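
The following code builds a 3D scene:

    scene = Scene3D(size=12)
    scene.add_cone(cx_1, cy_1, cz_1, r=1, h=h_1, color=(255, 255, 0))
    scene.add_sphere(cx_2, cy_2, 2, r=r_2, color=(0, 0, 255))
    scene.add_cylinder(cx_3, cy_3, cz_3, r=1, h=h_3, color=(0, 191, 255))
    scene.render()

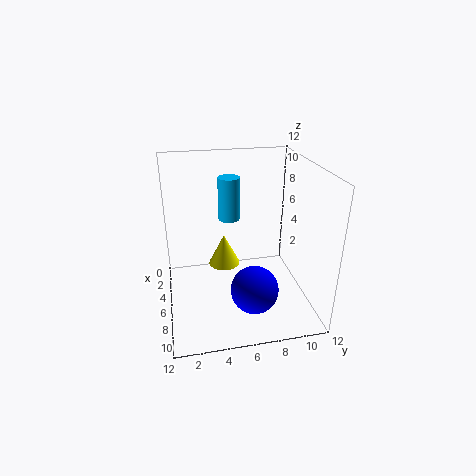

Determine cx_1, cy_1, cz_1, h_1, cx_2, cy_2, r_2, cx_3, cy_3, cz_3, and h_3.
cx_1 = 11; cy_1 = 4; cz_1 = 7; h_1 = 2; cx_2 = 8; cy_2 = 7; r_2 = 2; cx_3 = 2; cy_3 = 6; cz_3 = 6; h_3 = 4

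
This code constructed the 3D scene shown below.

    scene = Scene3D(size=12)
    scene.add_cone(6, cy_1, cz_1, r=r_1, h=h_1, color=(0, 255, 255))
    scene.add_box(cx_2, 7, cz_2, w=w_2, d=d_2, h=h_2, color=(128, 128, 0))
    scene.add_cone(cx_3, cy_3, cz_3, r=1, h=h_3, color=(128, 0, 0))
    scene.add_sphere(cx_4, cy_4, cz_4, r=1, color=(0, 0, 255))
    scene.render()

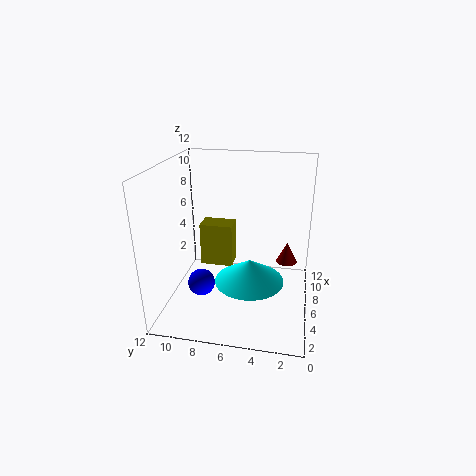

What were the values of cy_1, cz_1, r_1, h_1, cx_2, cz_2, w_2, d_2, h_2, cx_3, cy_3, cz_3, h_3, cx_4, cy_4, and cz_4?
cy_1 = 5
cz_1 = 2
r_1 = 3
h_1 = 2
cx_2 = 8
cz_2 = 2
w_2 = 2
d_2 = 3
h_2 = 4
cx_3 = 10
cy_3 = 2
cz_3 = 2
h_3 = 2
cx_4 = 2
cy_4 = 8
cz_4 = 4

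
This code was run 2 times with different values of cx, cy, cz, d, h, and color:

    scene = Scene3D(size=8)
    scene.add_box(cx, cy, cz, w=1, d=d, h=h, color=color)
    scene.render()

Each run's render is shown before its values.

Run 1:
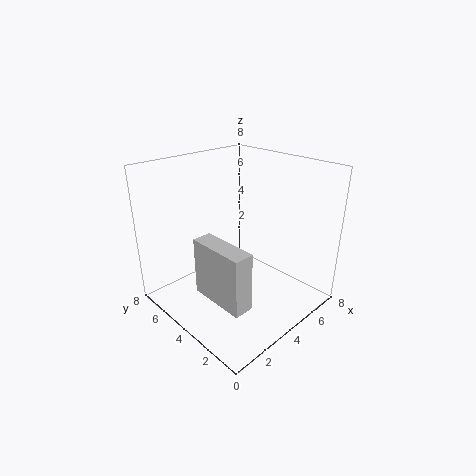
cx = 1, cy = 1, cz = 2, d = 3, h = 3, color = 'lightgray'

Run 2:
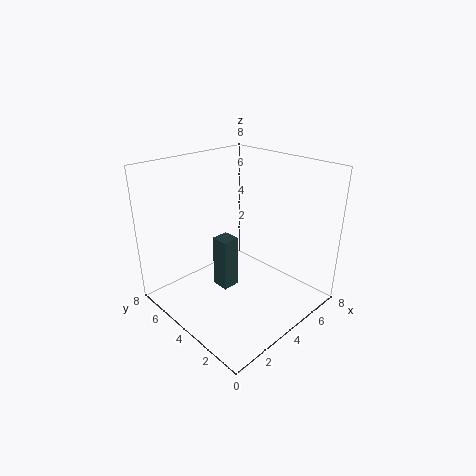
cx = 3, cy = 4, cz = 1, d = 1, h = 3, color = 'darkslategray'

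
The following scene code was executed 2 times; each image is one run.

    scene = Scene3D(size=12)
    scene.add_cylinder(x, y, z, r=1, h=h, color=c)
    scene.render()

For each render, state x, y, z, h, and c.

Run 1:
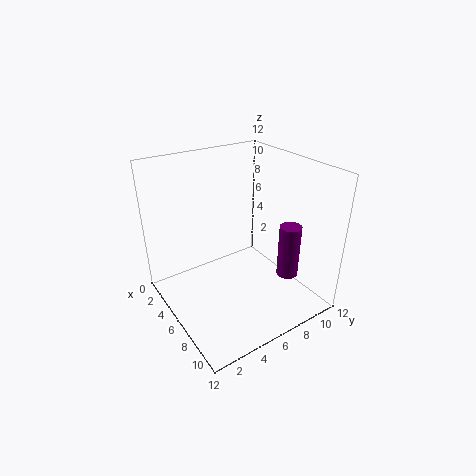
x = 7
y = 11
z = 1
h = 5
c = 'purple'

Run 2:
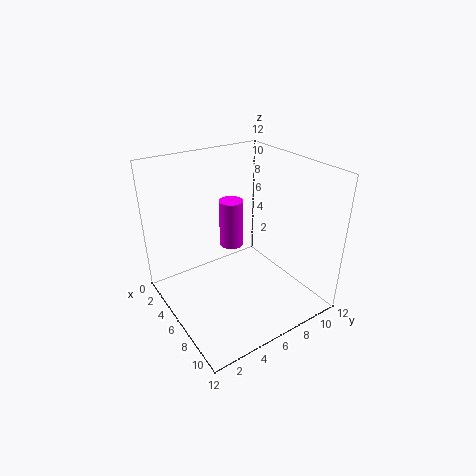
x = 5
y = 6
z = 5
h = 4
c = 'magenta'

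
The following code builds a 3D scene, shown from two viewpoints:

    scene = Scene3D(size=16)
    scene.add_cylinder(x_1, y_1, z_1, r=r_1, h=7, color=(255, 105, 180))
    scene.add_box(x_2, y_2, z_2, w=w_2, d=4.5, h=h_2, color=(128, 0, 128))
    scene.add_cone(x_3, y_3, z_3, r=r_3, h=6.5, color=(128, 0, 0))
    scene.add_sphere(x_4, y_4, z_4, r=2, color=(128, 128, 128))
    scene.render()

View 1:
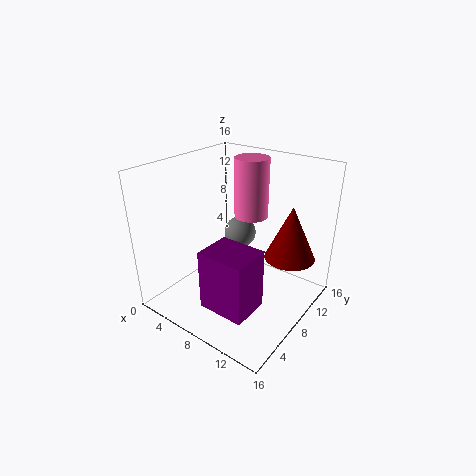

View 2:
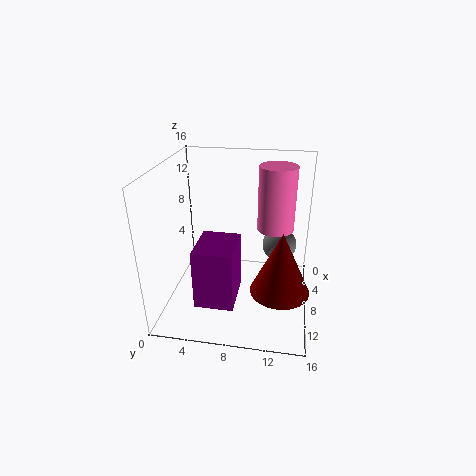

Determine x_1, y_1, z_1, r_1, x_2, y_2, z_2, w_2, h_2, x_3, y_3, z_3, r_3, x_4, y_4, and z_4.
x_1 = 7; y_1 = 12; z_1 = 9; r_1 = 2; x_2 = 6; y_2 = 3.5; z_2 = 0.5; w_2 = 5.5; h_2 = 7; x_3 = 12; y_3 = 13; z_3 = 4.5; r_3 = 3; x_4 = 5; y_4 = 12.5; z_4 = 6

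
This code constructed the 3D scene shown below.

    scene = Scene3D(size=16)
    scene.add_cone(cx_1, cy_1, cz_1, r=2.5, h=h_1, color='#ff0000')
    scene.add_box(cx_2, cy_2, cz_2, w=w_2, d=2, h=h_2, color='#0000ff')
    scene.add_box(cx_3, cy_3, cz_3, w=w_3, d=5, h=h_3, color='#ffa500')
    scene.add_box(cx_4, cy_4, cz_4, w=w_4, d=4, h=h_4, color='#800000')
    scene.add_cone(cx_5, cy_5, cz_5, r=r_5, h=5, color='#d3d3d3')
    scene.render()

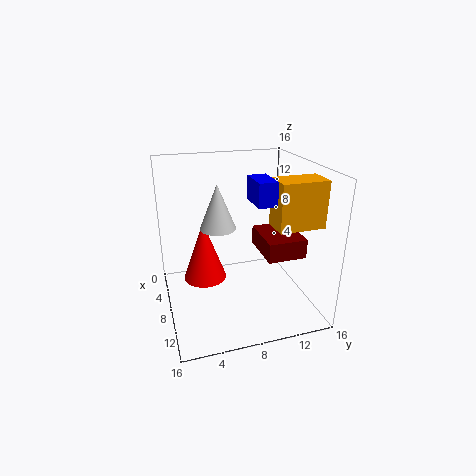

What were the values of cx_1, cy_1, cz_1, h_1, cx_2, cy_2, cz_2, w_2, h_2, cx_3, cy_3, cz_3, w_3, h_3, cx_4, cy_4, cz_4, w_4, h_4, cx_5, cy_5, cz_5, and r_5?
cx_1 = 6
cy_1 = 4.5
cz_1 = 2.5
h_1 = 7
cx_2 = 8
cy_2 = 9
cz_2 = 12.5
w_2 = 3.5
h_2 = 2.5
cx_3 = 9.5
cy_3 = 11
cz_3 = 10
w_3 = 3
h_3 = 5
cx_4 = 8.5
cy_4 = 9.5
cz_4 = 7.5
w_4 = 5
h_4 = 2
cx_5 = 7
cy_5 = 6
cz_5 = 9
r_5 = 2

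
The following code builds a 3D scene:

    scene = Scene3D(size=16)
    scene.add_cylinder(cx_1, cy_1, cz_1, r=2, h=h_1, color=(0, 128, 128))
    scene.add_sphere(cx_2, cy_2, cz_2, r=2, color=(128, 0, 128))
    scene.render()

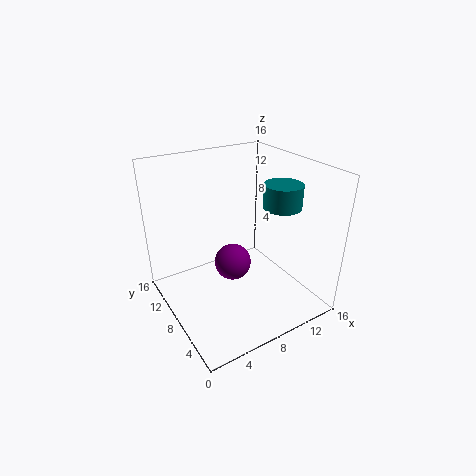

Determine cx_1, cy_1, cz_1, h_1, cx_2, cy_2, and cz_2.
cx_1 = 11.5, cy_1 = 5, cz_1 = 12, h_1 = 2.5, cx_2 = 7, cy_2 = 7.5, cz_2 = 5.5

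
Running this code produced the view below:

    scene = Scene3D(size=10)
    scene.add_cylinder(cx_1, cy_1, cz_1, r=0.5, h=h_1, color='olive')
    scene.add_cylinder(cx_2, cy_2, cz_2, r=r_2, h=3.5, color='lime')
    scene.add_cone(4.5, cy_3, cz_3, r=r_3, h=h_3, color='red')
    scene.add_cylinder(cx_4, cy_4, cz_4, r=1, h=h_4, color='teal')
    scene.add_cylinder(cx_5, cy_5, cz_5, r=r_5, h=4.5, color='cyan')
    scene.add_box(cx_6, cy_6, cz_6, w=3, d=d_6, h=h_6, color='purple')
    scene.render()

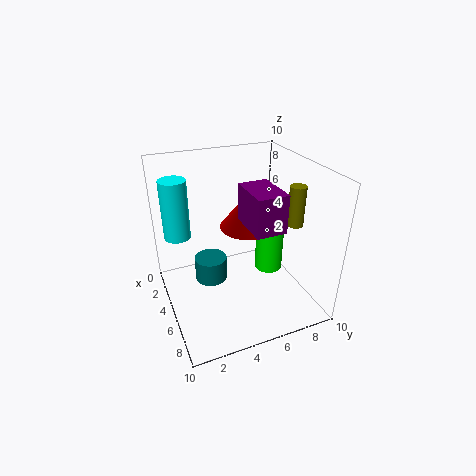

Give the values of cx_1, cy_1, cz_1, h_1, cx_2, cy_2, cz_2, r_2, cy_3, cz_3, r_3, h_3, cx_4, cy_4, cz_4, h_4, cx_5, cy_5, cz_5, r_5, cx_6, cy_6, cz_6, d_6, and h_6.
cx_1 = 8; cy_1 = 7.5; cz_1 = 7; h_1 = 2.5; cx_2 = 5; cy_2 = 7.5; cz_2 = 2; r_2 = 1; cy_3 = 6; cz_3 = 5.5; r_3 = 2; h_3 = 2.5; cx_4 = 6.5; cy_4 = 2.5; cz_4 = 3.5; h_4 = 1.5; cx_5 = 1.5; cy_5 = 1.5; cz_5 = 4; r_5 = 1; cx_6 = 5; cy_6 = 5; cz_6 = 6.5; d_6 = 2; h_6 = 2.5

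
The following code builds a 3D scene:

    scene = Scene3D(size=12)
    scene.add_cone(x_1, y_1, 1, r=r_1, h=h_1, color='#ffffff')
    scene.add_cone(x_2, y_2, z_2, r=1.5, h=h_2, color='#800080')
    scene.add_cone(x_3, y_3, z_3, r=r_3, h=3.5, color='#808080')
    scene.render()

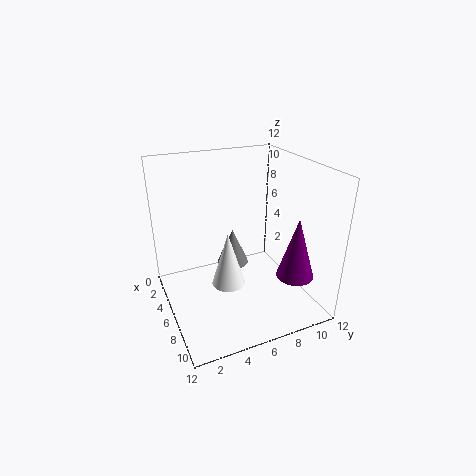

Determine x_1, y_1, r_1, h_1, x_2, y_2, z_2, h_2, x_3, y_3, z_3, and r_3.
x_1 = 5; y_1 = 5.5; r_1 = 1.5; h_1 = 5; x_2 = 9.5; y_2 = 9.5; z_2 = 3.5; h_2 = 5; x_3 = 2.5; y_3 = 7; z_3 = 1.5; r_3 = 1.5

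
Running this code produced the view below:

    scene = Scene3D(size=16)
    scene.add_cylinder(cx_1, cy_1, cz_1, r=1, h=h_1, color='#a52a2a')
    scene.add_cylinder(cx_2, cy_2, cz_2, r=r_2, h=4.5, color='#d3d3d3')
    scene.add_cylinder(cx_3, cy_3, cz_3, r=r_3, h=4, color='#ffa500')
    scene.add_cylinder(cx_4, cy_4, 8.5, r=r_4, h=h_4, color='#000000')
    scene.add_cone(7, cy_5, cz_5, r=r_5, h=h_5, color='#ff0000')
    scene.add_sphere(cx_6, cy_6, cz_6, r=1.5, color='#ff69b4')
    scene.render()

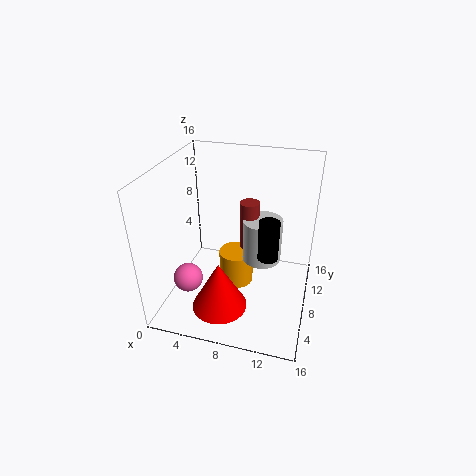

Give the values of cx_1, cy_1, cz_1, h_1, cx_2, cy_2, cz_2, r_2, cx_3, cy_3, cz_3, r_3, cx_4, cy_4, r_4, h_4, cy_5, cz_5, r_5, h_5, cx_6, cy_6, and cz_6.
cx_1 = 9.5, cy_1 = 7, cz_1 = 8, h_1 = 5, cx_2 = 11, cy_2 = 6.5, cz_2 = 7, r_2 = 2, cx_3 = 7.5, cy_3 = 9, cz_3 = 1.5, r_3 = 2, cx_4 = 12, cy_4 = 4.5, r_4 = 1, h_4 = 4, cy_5 = 4, cz_5 = 1.5, r_5 = 3, h_5 = 5.5, cx_6 = 4, cy_6 = 3, cz_6 = 5.5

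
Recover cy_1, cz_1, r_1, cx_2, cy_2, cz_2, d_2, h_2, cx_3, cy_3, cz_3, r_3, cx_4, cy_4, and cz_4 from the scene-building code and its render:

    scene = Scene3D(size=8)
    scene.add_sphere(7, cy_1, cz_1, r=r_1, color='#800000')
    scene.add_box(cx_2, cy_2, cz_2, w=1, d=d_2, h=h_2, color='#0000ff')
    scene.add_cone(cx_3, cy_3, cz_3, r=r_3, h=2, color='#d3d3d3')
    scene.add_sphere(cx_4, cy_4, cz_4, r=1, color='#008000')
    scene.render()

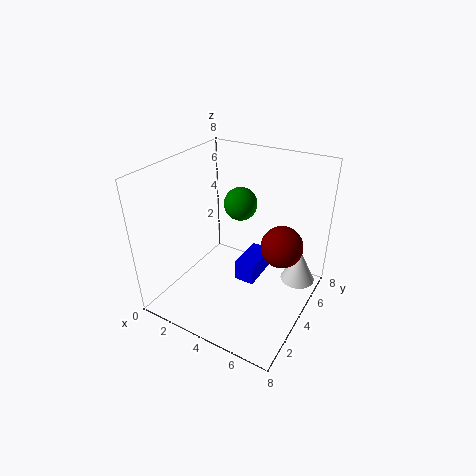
cy_1 = 3; cz_1 = 5; r_1 = 1; cx_2 = 5; cy_2 = 2; cz_2 = 3; d_2 = 2; h_2 = 1; cx_3 = 7; cy_3 = 6; cz_3 = 1; r_3 = 1; cx_4 = 3; cy_4 = 6; cz_4 = 5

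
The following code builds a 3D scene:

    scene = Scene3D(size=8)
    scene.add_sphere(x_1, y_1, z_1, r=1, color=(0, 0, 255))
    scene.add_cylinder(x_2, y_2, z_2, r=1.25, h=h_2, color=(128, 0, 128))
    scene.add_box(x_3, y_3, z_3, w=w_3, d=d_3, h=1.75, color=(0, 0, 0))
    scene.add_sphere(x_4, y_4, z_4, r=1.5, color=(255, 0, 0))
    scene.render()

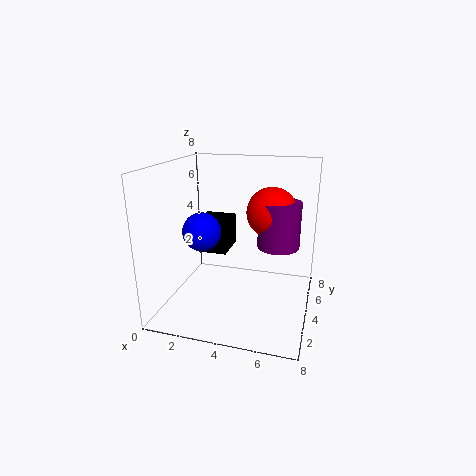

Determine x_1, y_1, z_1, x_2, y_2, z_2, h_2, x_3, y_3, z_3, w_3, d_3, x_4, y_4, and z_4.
x_1 = 2.5
y_1 = 2.5
z_1 = 4.75
x_2 = 6
y_2 = 5.75
z_2 = 3
h_2 = 2.75
x_3 = 1.75
y_3 = 3.25
z_3 = 3.25
w_3 = 1.75
d_3 = 2
x_4 = 5.5
y_4 = 6
z_4 = 5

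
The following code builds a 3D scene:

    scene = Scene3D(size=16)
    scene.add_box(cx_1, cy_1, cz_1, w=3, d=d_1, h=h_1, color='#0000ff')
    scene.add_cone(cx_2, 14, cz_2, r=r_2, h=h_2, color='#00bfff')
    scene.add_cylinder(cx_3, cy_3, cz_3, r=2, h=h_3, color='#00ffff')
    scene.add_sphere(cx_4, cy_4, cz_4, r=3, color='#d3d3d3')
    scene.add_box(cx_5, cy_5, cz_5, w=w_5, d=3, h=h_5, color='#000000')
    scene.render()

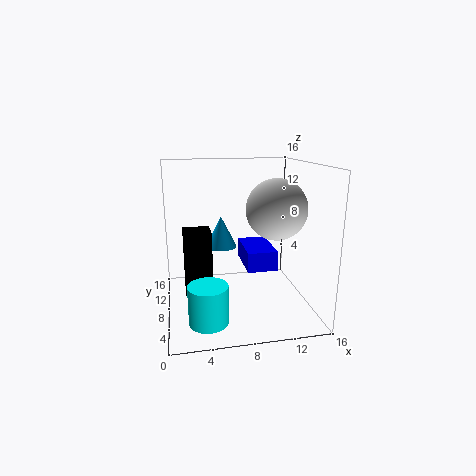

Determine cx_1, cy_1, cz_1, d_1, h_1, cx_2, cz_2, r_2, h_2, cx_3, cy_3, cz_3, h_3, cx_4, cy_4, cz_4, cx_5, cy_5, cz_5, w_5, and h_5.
cx_1 = 8
cy_1 = 3
cz_1 = 6
d_1 = 5
h_1 = 2
cx_2 = 7
cz_2 = 5
r_2 = 2
h_2 = 4
cx_3 = 4
cy_3 = 3
cz_3 = 1
h_3 = 4
cx_4 = 11
cy_4 = 4
cz_4 = 12
cx_5 = 2
cy_5 = 7
cz_5 = 2
w_5 = 3
h_5 = 7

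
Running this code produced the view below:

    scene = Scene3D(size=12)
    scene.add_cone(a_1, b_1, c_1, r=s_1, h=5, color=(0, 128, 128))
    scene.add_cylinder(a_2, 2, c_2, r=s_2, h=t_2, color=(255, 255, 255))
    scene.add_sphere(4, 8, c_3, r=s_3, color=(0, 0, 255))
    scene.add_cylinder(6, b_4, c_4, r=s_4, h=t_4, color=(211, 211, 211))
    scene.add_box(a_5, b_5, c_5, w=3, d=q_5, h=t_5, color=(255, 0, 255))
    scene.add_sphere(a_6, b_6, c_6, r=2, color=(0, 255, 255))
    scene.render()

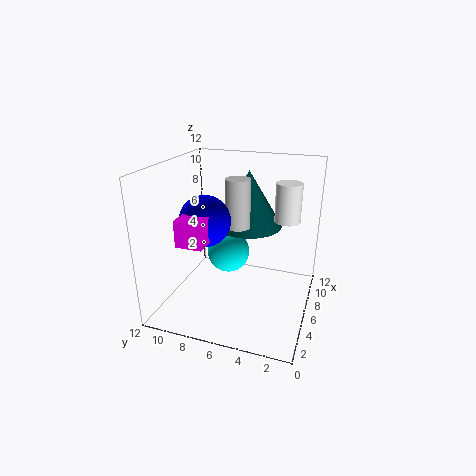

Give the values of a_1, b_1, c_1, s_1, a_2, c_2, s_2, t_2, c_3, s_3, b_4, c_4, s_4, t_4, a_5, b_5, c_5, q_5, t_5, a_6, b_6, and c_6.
a_1 = 9; b_1 = 6; c_1 = 6; s_1 = 3; a_2 = 6; c_2 = 8; s_2 = 1; t_2 = 3; c_3 = 8; s_3 = 2; b_4 = 6; c_4 = 7; s_4 = 1; t_4 = 4; a_5 = 1; b_5 = 7; c_5 = 7; q_5 = 2; t_5 = 2; a_6 = 9; b_6 = 8; c_6 = 3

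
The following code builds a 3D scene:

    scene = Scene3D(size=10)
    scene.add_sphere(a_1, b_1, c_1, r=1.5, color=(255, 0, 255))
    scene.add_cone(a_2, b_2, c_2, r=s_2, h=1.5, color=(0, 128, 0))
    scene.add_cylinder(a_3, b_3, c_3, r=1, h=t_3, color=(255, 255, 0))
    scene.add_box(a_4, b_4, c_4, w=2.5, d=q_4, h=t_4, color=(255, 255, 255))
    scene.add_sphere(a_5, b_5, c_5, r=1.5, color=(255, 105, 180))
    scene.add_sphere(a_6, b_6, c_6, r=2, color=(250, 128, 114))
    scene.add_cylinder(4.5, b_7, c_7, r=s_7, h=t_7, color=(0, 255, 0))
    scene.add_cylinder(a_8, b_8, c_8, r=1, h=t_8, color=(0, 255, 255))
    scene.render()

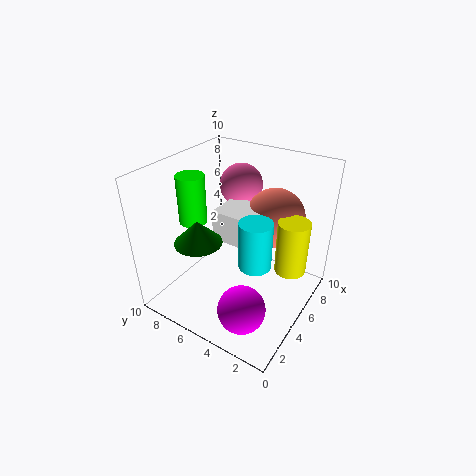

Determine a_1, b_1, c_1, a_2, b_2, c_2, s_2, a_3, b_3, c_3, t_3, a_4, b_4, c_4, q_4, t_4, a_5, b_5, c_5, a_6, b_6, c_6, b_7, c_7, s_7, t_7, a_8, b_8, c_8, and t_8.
a_1 = 1.5, b_1 = 2.5, c_1 = 2.5, a_2 = 2, b_2 = 6, c_2 = 6, s_2 = 1.5, a_3 = 5, b_3 = 1, c_3 = 4, t_3 = 3.5, a_4 = 3.5, b_4 = 3, c_4 = 5.5, q_4 = 3, t_4 = 2, a_5 = 7, b_5 = 6, c_5 = 8, a_6 = 6.5, b_6 = 3, c_6 = 6.5, b_7 = 8.5, c_7 = 5.5, s_7 = 1, t_7 = 3.5, a_8 = 3, b_8 = 2.5, c_8 = 5, t_8 = 3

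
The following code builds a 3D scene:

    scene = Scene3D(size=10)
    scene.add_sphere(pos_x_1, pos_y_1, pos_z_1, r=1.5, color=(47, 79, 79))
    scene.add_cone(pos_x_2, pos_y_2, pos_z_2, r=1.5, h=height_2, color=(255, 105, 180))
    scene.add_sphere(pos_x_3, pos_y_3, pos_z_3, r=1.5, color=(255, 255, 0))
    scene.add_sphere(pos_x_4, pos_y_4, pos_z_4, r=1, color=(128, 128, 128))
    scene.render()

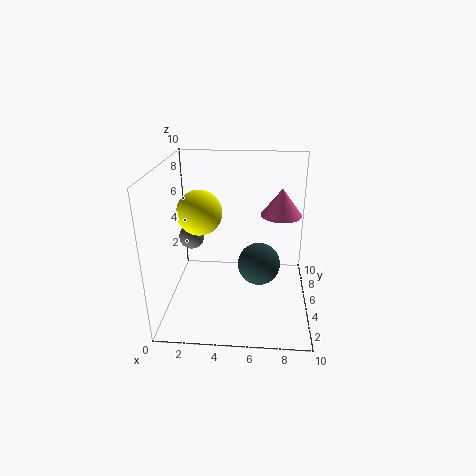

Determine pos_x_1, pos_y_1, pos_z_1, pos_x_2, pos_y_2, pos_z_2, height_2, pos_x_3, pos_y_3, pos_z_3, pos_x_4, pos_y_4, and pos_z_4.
pos_x_1 = 6.5; pos_y_1 = 5; pos_z_1 = 3; pos_x_2 = 8; pos_y_2 = 7; pos_z_2 = 6; height_2 = 2; pos_x_3 = 2.5; pos_y_3 = 4.5; pos_z_3 = 7; pos_x_4 = 1; pos_y_4 = 8; pos_z_4 = 3.5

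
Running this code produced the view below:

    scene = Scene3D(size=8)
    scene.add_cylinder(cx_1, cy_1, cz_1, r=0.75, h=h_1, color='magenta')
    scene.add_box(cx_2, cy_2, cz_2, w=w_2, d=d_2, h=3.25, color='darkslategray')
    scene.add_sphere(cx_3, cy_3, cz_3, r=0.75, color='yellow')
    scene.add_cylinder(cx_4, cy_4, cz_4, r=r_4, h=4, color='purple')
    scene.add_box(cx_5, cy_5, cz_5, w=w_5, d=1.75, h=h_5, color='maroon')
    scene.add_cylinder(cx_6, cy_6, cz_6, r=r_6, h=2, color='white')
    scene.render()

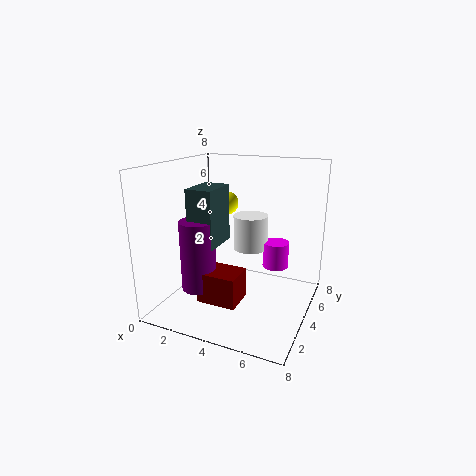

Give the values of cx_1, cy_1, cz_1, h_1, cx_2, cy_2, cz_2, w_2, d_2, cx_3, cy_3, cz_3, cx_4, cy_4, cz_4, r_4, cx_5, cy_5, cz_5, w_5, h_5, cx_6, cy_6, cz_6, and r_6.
cx_1 = 5.75, cy_1 = 5.5, cz_1 = 2, h_1 = 1.5, cx_2 = 1.5, cy_2 = 2.75, cz_2 = 3.5, w_2 = 1.5, d_2 = 2.25, cx_3 = 1.75, cy_3 = 7.25, cz_3 = 5, cx_4 = 2, cy_4 = 3, cz_4 = 1, r_4 = 1, cx_5 = 2.25, cy_5 = 2.25, cz_5 = 0.5, w_5 = 2.25, h_5 = 1.75, cx_6 = 4.25, cy_6 = 5.25, cz_6 = 3, r_6 = 1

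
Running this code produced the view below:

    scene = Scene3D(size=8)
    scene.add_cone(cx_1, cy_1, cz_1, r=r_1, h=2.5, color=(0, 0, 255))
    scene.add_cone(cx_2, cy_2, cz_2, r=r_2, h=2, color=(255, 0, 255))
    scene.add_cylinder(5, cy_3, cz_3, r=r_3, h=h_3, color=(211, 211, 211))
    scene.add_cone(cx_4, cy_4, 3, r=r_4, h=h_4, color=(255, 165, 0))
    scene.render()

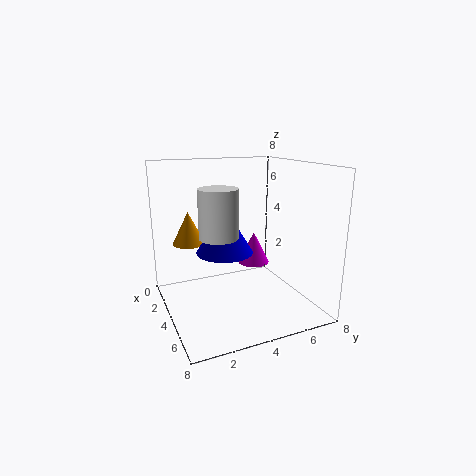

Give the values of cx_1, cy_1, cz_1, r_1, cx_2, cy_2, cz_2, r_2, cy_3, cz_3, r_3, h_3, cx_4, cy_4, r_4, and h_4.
cx_1 = 4.5
cy_1 = 3
cz_1 = 3.5
r_1 = 1.5
cx_2 = 2
cy_2 = 6
cz_2 = 1.5
r_2 = 1
cy_3 = 2.5
cz_3 = 4.5
r_3 = 1
h_3 = 2.5
cx_4 = 1
cy_4 = 2
r_4 = 1
h_4 = 2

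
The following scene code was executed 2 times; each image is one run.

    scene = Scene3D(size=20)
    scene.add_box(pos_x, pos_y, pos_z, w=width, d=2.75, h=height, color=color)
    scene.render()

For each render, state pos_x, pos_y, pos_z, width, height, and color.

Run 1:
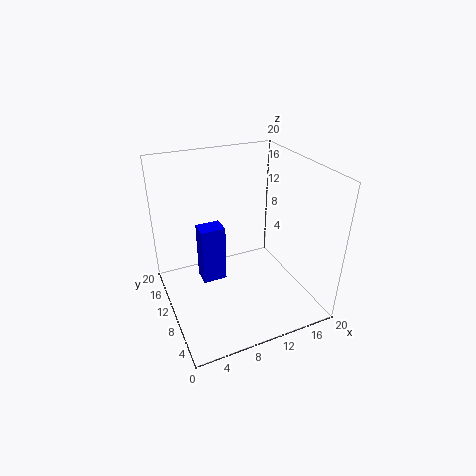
pos_x = 5.25; pos_y = 11.5; pos_z = 2.5; width = 3.5; height = 8.5; color = 'blue'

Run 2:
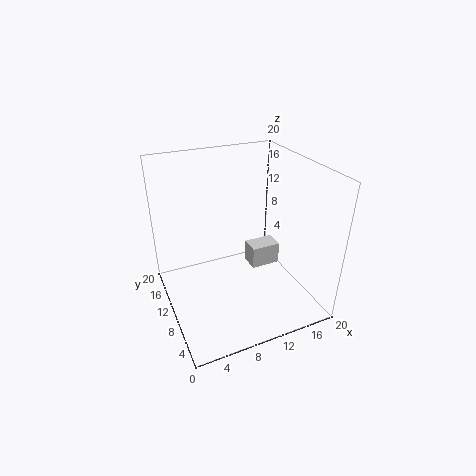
pos_x = 12.25; pos_y = 9.5; pos_z = 4.5; width = 4.25; height = 3.25; color = 'lightgray'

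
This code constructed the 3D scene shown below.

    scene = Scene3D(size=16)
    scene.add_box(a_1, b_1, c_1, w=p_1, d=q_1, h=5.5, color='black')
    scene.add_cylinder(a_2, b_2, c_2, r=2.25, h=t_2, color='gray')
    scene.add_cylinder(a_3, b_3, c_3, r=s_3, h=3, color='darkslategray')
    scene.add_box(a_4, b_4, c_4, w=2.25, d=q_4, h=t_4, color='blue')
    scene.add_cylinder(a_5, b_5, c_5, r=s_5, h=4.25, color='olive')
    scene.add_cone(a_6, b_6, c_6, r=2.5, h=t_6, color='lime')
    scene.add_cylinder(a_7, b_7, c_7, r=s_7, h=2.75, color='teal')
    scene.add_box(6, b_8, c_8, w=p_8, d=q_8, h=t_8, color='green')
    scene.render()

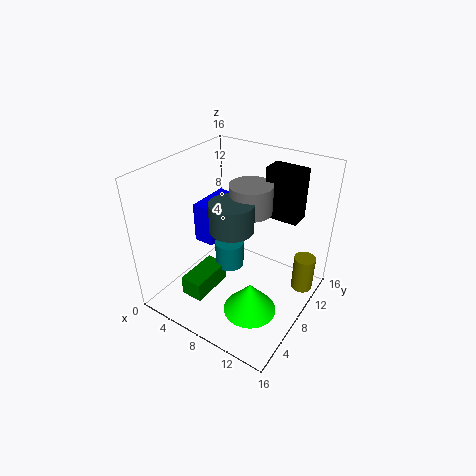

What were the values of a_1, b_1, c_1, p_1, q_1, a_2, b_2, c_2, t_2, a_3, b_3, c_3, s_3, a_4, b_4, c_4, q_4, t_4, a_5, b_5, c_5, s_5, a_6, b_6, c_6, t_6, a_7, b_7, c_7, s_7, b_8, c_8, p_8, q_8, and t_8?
a_1 = 10
b_1 = 10
c_1 = 10.5
p_1 = 3.75
q_1 = 2.25
a_2 = 9.25
b_2 = 8.5
c_2 = 11.5
t_2 = 3
a_3 = 8.75
b_3 = 5.75
c_3 = 10.5
s_3 = 2.25
a_4 = 4.25
b_4 = 5.25
c_4 = 8
q_4 = 4.75
t_4 = 4.25
a_5 = 14.5
b_5 = 12.25
c_5 = 1
s_5 = 1.25
a_6 = 13
b_6 = 2.5
c_6 = 4.75
t_6 = 3
a_7 = 8.25
b_7 = 6
c_7 = 6
s_7 = 1.5
b_8 = 0.75
c_8 = 4.5
p_8 = 2.25
q_8 = 4.5
t_8 = 2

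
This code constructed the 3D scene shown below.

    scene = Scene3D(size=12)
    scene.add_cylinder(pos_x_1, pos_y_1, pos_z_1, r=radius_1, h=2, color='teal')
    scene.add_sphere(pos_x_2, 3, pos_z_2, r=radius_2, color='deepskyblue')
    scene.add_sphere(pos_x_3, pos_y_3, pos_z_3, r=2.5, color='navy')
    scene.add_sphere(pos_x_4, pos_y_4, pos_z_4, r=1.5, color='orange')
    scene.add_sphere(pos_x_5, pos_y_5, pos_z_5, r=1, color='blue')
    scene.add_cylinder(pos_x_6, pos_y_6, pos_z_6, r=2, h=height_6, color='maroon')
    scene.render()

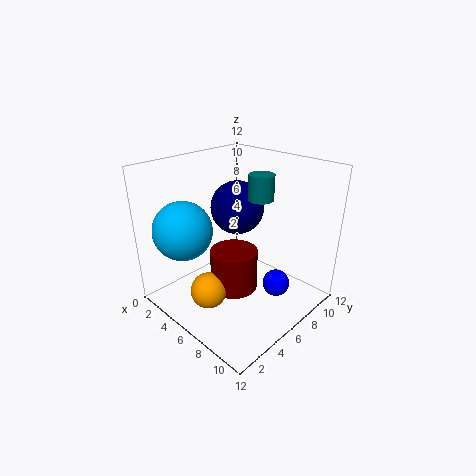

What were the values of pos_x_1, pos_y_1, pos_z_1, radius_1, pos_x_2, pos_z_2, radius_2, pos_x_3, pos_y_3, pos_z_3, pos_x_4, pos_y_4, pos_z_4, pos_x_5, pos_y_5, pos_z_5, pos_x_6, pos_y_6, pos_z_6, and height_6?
pos_x_1 = 7.5, pos_y_1 = 7, pos_z_1 = 9.5, radius_1 = 1, pos_x_2 = 2.5, pos_z_2 = 6.5, radius_2 = 2.5, pos_x_3 = 3, pos_y_3 = 9, pos_z_3 = 7, pos_x_4 = 5.5, pos_y_4 = 3, pos_z_4 = 2, pos_x_5 = 10.5, pos_y_5 = 5.5, pos_z_5 = 4, pos_x_6 = 6, pos_y_6 = 5.5, pos_z_6 = 1.5, height_6 = 3.5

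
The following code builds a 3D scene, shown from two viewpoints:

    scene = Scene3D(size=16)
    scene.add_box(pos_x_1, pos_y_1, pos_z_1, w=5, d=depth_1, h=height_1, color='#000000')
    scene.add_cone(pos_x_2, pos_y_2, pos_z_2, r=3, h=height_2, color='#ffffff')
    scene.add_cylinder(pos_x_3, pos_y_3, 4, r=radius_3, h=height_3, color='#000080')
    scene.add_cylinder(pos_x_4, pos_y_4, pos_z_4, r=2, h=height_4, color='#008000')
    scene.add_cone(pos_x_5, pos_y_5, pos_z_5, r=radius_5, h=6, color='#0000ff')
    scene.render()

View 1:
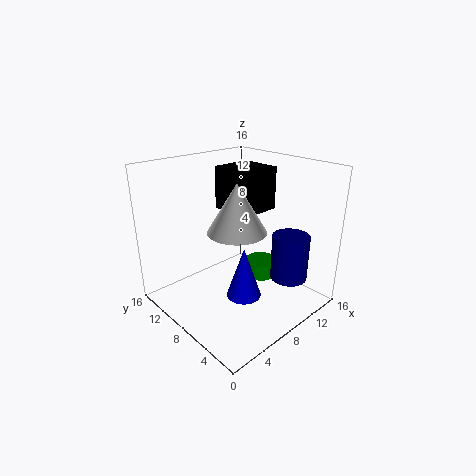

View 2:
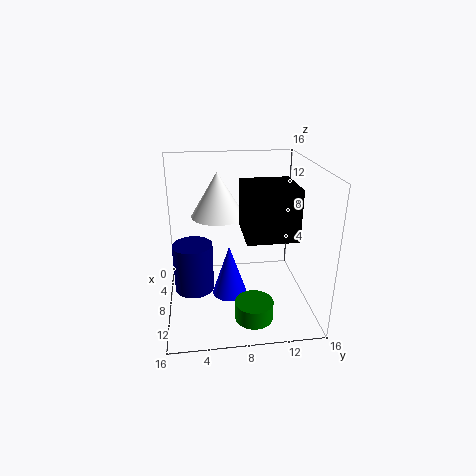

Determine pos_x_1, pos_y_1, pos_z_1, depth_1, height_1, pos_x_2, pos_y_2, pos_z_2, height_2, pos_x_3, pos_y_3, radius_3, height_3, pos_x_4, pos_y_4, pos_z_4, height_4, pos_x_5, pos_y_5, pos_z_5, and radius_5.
pos_x_1 = 9, pos_y_1 = 8, pos_z_1 = 10, depth_1 = 5, height_1 = 5, pos_x_2 = 6, pos_y_2 = 6, pos_z_2 = 10, height_2 = 5, pos_x_3 = 11, pos_y_3 = 3, radius_3 = 2, height_3 = 5, pos_x_4 = 13, pos_y_4 = 9, pos_z_4 = 1, height_4 = 2, pos_x_5 = 8, pos_y_5 = 7, pos_z_5 = 1, radius_5 = 2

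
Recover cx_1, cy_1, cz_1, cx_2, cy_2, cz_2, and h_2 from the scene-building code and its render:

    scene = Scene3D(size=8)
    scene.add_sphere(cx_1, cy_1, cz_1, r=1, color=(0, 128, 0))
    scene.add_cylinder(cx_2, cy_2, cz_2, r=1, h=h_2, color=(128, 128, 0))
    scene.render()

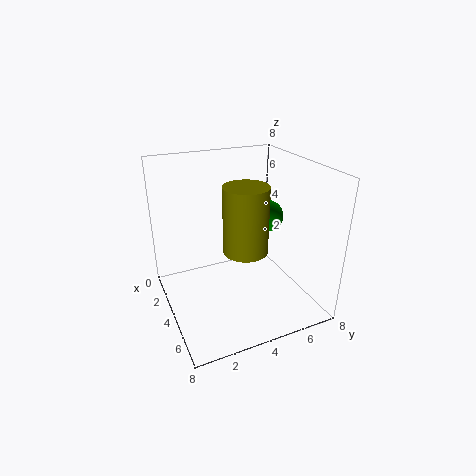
cx_1 = 2; cy_1 = 7; cz_1 = 4; cx_2 = 7; cy_2 = 3; cz_2 = 5; h_2 = 3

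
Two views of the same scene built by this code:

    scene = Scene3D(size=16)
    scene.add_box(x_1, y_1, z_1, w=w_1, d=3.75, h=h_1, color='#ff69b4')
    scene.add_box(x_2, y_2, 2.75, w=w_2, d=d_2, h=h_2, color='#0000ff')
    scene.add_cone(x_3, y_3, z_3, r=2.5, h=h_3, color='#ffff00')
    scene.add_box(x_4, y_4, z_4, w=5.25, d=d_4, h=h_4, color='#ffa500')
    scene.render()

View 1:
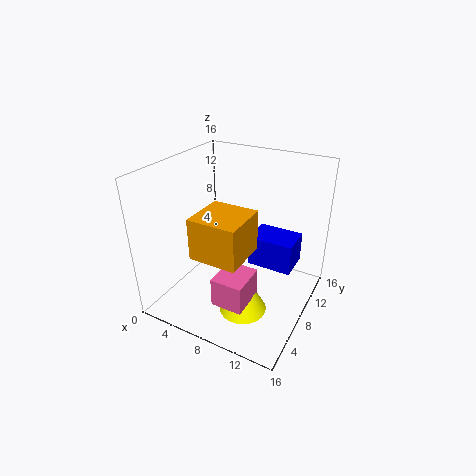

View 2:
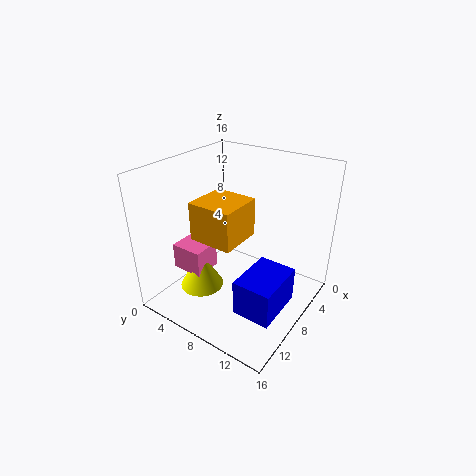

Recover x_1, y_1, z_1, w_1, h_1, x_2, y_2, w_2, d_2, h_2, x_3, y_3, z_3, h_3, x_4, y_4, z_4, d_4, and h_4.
x_1 = 8.5, y_1 = 1.5, z_1 = 3.75, w_1 = 3.25, h_1 = 3, x_2 = 7.75, y_2 = 11, w_2 = 5.5, d_2 = 4, h_2 = 3.75, x_3 = 10.5, y_3 = 4.5, z_3 = 1.75, h_3 = 4.5, x_4 = 5, y_4 = 3, z_4 = 7.25, d_4 = 5.25, h_4 = 4.5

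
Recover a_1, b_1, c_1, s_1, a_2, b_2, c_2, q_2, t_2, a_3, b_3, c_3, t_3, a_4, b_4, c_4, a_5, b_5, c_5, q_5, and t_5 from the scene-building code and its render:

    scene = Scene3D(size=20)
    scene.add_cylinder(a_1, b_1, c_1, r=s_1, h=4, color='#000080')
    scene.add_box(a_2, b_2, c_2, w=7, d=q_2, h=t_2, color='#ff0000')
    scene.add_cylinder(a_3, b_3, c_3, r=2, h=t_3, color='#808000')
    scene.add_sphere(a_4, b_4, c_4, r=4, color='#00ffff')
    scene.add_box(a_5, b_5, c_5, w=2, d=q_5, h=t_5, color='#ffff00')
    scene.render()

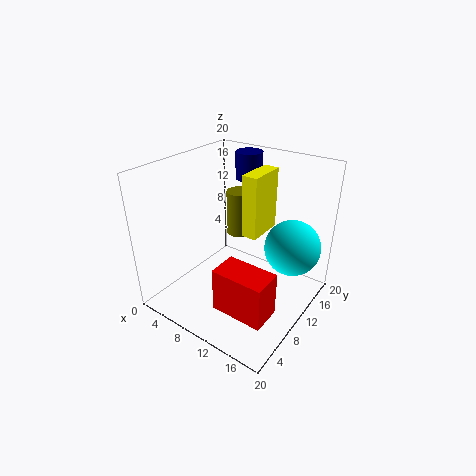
a_1 = 7, b_1 = 17, c_1 = 16, s_1 = 2, a_2 = 11, b_2 = 3, c_2 = 3, q_2 = 4, t_2 = 6, a_3 = 6, b_3 = 16, c_3 = 7, t_3 = 7, a_4 = 16, b_4 = 15, c_4 = 8, a_5 = 12, b_5 = 8, c_5 = 12, q_5 = 5, t_5 = 8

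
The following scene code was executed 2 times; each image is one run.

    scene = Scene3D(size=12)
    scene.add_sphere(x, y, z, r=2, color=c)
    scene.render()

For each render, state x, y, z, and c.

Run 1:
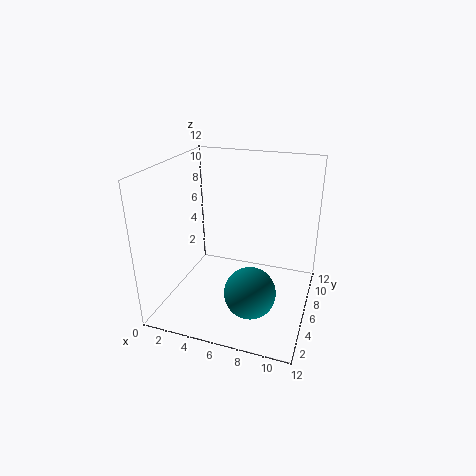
x = 8, y = 3, z = 3, c = 'teal'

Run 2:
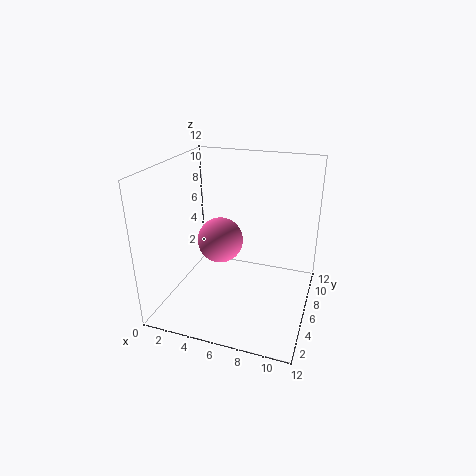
x = 4, y = 7, z = 5, c = 'hotpink'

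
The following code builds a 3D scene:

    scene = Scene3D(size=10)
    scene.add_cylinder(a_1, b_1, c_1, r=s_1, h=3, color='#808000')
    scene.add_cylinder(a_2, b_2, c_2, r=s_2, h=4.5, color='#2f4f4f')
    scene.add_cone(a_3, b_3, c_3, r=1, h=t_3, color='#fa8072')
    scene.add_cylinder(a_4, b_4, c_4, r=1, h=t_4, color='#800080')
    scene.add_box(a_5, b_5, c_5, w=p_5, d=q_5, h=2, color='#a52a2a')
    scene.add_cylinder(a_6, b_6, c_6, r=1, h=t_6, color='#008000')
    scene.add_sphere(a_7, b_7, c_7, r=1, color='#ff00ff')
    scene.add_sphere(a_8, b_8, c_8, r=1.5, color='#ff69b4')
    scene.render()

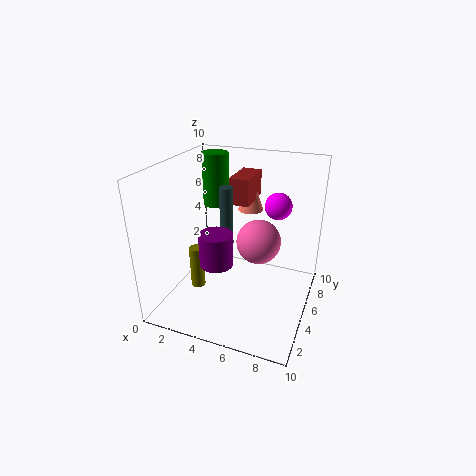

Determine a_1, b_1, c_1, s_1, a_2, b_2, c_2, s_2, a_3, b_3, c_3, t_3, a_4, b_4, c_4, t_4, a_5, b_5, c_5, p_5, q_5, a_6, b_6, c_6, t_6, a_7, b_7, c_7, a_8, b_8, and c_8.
a_1 = 2.5, b_1 = 3.5, c_1 = 1.5, s_1 = 0.5, a_2 = 3.5, b_2 = 6.5, c_2 = 3.5, s_2 = 0.5, a_3 = 4.5, b_3 = 9, c_3 = 5.5, t_3 = 3, a_4 = 5, b_4 = 1.5, c_4 = 5, t_4 = 2, a_5 = 3.5, b_5 = 7, c_5 = 6.5, p_5 = 1.5, q_5 = 3, a_6 = 2, b_6 = 8, c_6 = 6, t_6 = 4, a_7 = 7, b_7 = 8, c_7 = 6.5, a_8 = 6.5, b_8 = 5, c_8 = 5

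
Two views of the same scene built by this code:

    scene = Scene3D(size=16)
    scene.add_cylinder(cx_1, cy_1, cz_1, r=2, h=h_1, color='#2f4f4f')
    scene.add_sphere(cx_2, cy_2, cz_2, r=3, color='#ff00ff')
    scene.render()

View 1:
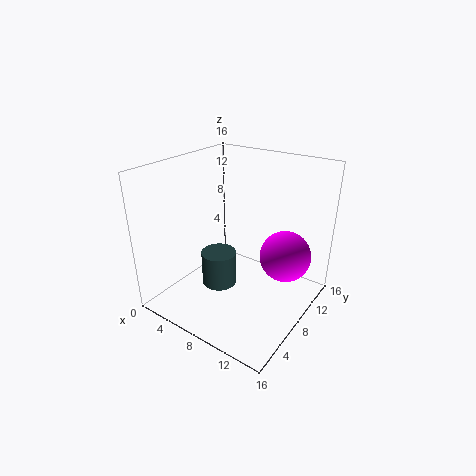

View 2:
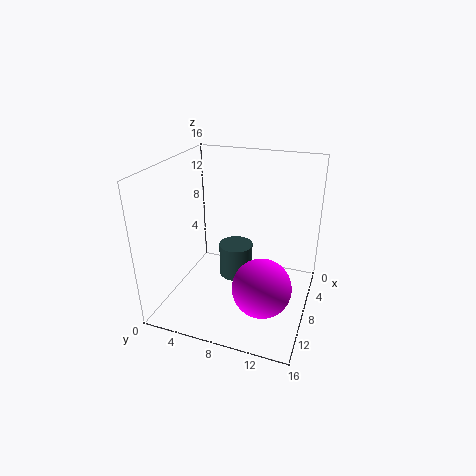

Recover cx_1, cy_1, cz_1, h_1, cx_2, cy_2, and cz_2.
cx_1 = 6, cy_1 = 7, cz_1 = 2, h_1 = 4, cx_2 = 12, cy_2 = 12, cz_2 = 5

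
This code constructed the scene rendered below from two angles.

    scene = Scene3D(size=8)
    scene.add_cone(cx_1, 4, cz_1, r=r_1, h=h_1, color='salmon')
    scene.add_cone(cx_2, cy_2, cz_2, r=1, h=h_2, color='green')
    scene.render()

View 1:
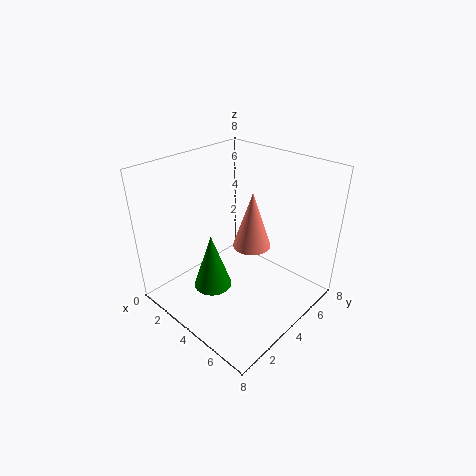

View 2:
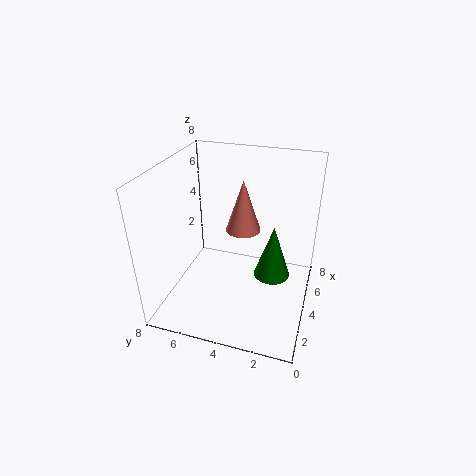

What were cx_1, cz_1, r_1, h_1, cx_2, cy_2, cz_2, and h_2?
cx_1 = 5, cz_1 = 4, r_1 = 1, h_1 = 3, cx_2 = 4, cy_2 = 2, cz_2 = 2, h_2 = 3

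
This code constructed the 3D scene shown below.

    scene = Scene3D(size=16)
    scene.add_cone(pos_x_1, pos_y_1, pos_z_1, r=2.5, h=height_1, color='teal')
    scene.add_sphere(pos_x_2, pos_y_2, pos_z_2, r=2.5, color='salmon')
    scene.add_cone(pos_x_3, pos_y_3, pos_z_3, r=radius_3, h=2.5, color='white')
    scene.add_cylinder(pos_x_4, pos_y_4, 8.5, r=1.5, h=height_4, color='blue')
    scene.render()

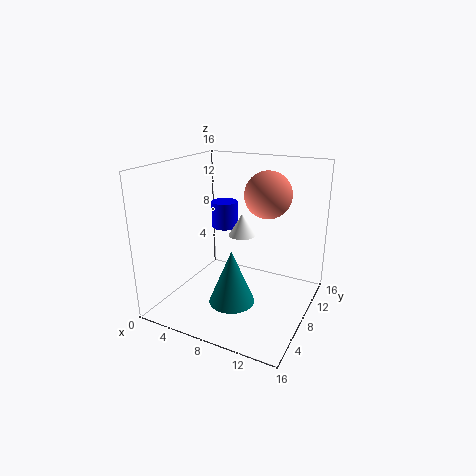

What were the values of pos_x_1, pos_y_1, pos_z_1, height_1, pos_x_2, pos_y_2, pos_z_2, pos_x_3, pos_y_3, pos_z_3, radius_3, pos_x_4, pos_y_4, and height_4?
pos_x_1 = 8.5, pos_y_1 = 5.5, pos_z_1 = 1.5, height_1 = 6, pos_x_2 = 11, pos_y_2 = 9, pos_z_2 = 13, pos_x_3 = 8, pos_y_3 = 9, pos_z_3 = 8, radius_3 = 1.5, pos_x_4 = 5.5, pos_y_4 = 9.5, height_4 = 3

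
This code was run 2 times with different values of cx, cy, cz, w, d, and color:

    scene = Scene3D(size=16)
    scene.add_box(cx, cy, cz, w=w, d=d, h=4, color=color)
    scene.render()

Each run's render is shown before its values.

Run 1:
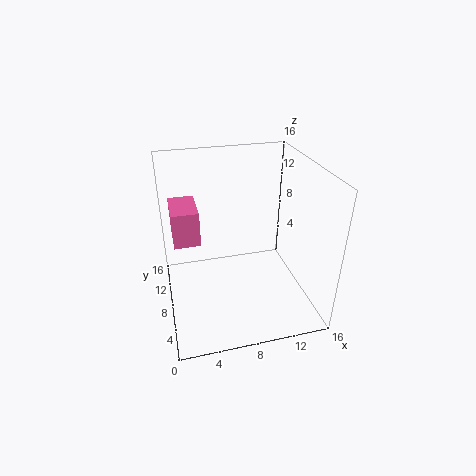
cx = 1; cy = 9; cz = 7; w = 3; d = 5; color = 'hotpink'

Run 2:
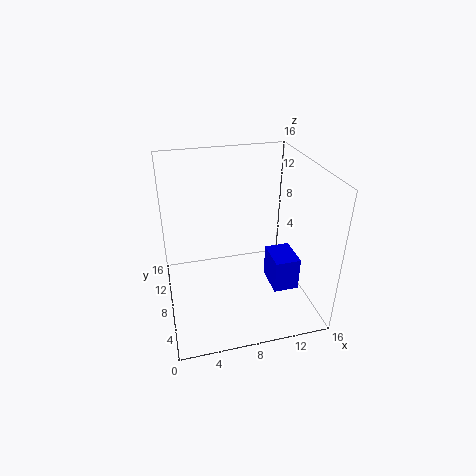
cx = 12; cy = 6; cz = 1; w = 3; d = 4; color = 'blue'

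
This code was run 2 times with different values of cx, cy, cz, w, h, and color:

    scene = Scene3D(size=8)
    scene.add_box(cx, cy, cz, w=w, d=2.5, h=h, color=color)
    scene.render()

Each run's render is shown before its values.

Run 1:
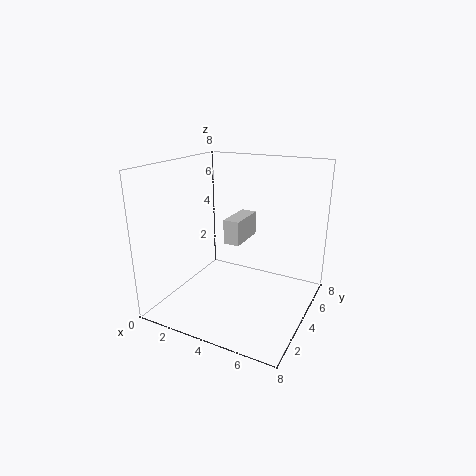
cx = 2.5; cy = 5; cz = 3; w = 1; h = 1.5; color = 'lightgray'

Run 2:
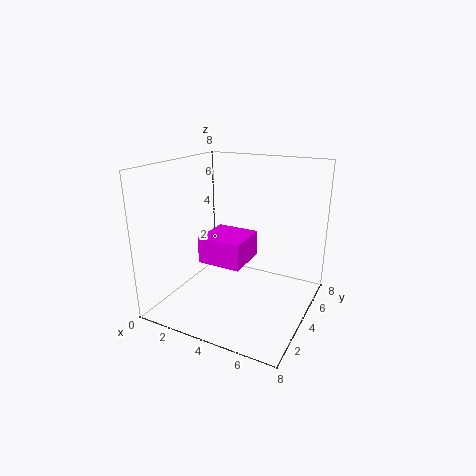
cx = 2; cy = 3; cz = 2.5; w = 2.5; h = 1.5; color = 'magenta'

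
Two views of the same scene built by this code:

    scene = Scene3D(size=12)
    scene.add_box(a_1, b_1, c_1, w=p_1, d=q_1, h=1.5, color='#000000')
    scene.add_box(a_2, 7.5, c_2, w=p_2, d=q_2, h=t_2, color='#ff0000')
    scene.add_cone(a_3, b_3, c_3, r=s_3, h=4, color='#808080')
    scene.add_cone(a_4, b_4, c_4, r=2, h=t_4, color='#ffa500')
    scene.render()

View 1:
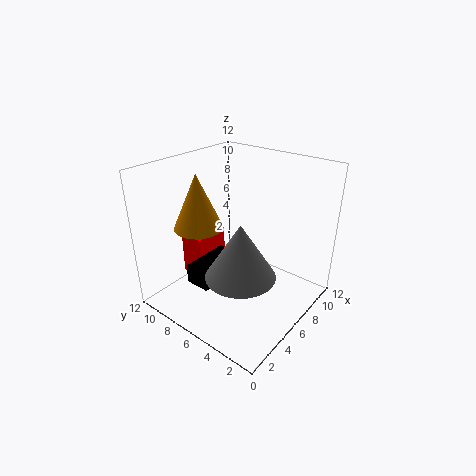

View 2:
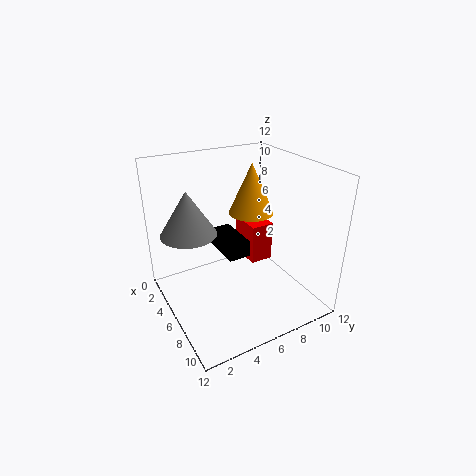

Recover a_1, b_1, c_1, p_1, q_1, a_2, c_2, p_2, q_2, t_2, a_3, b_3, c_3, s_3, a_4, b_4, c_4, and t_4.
a_1 = 1.5
b_1 = 5.5
c_1 = 3.5
p_1 = 4
q_1 = 2
a_2 = 3
c_2 = 3
p_2 = 3
q_2 = 2
t_2 = 3.5
a_3 = 2.5
b_3 = 3
c_3 = 5.5
s_3 = 2.5
a_4 = 4
b_4 = 8.5
c_4 = 7
t_4 = 4.5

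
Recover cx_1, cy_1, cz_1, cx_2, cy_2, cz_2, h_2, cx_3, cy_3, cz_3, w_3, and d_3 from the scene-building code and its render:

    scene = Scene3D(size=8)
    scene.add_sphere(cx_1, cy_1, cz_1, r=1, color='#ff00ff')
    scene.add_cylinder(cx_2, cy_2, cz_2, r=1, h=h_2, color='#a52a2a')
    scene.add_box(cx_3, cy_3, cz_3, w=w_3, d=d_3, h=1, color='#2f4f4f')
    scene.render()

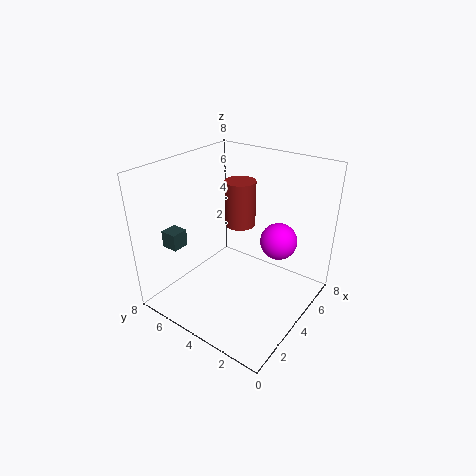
cx_1 = 5, cy_1 = 2, cz_1 = 4, cx_2 = 7, cy_2 = 6, cz_2 = 3, h_2 = 3, cx_3 = 2, cy_3 = 7, cz_3 = 3, w_3 = 1, d_3 = 1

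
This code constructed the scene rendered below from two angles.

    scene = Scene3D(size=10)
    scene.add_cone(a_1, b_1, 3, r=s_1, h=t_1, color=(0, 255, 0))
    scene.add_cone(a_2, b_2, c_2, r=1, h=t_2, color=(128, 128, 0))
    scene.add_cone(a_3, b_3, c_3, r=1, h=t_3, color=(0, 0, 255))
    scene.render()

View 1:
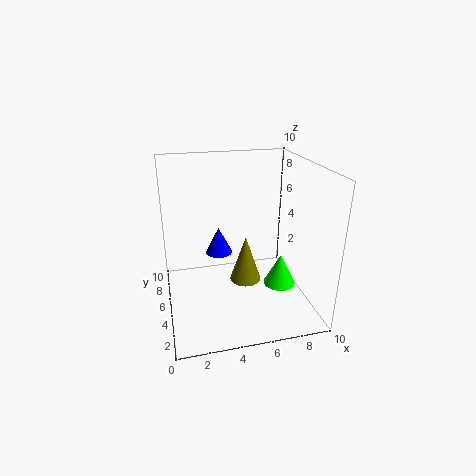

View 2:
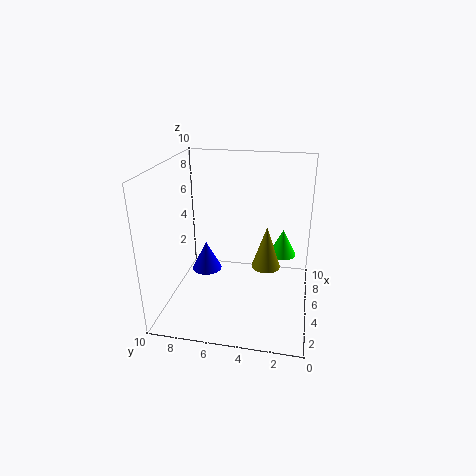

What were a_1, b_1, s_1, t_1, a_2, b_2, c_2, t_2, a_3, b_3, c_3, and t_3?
a_1 = 7, b_1 = 2, s_1 = 1, t_1 = 2, a_2 = 5, b_2 = 3, c_2 = 3, t_2 = 3, a_3 = 4, b_3 = 7, c_3 = 3, t_3 = 2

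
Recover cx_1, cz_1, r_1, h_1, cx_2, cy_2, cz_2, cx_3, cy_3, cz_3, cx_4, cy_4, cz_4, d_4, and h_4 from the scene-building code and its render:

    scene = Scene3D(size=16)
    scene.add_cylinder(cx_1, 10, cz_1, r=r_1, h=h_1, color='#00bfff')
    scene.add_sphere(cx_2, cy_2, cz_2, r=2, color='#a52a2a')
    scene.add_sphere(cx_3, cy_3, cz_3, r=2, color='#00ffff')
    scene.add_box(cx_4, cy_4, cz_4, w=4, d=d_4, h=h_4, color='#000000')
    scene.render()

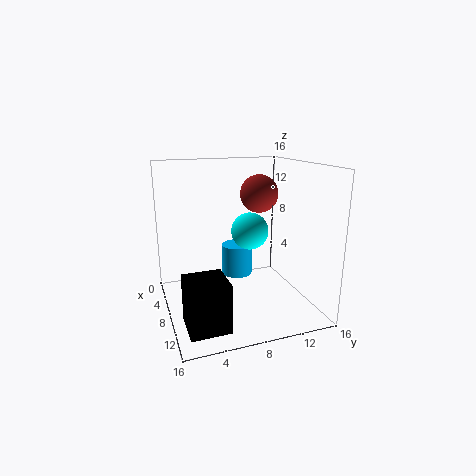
cx_1 = 2; cz_1 = 1; r_1 = 2; h_1 = 4; cx_2 = 9; cy_2 = 10; cz_2 = 13; cx_3 = 9; cy_3 = 9; cz_3 = 9; cx_4 = 11; cy_4 = 1; cz_4 = 1; d_4 = 4; h_4 = 5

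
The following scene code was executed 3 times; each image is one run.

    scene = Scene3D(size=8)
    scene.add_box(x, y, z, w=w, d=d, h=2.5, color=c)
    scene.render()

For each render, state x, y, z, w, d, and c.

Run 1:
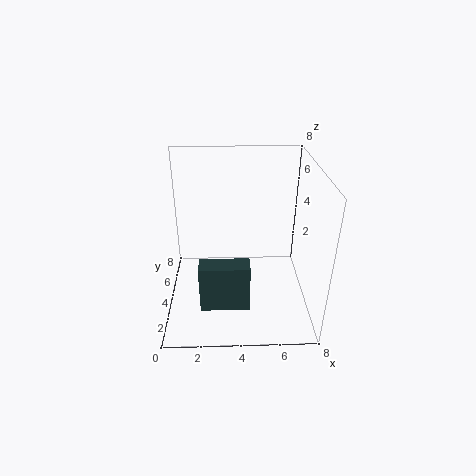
x = 2, y = 1, z = 1.5, w = 2.5, d = 1, c = 'darkslategray'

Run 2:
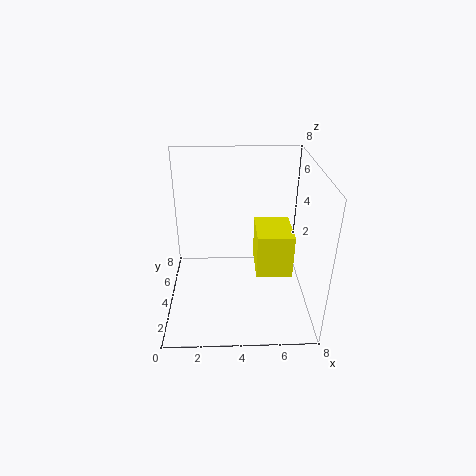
x = 5, y = 3, z = 2, w = 2, d = 2.5, c = 'yellow'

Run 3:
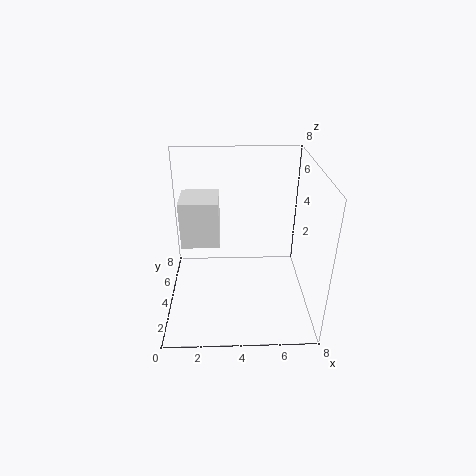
x = 1, y = 3, z = 4, w = 2, d = 2, c = 'white'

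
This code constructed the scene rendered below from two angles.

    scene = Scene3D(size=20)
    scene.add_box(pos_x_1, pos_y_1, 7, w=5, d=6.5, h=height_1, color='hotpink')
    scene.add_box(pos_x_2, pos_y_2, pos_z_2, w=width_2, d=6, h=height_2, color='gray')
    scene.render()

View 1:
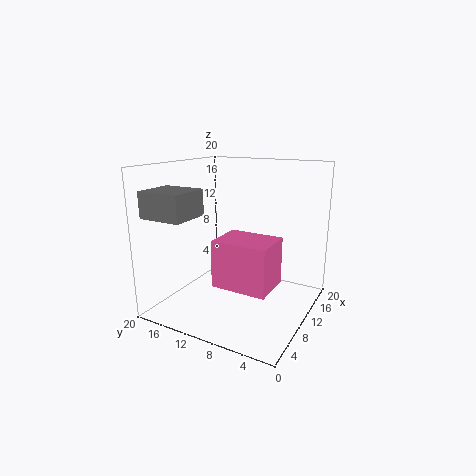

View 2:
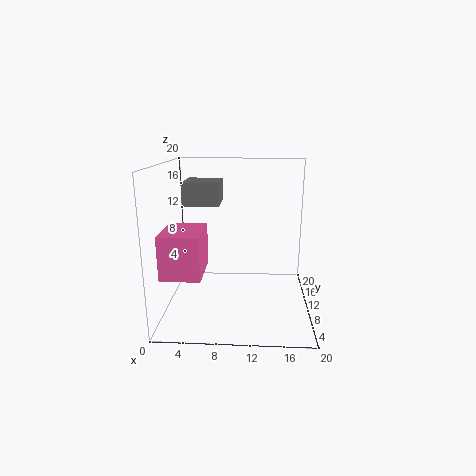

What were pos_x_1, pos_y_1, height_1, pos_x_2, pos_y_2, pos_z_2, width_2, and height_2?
pos_x_1 = 1; pos_y_1 = 2; height_1 = 5.5; pos_x_2 = 1.5; pos_y_2 = 13.5; pos_z_2 = 13.5; width_2 = 5.5; height_2 = 3.5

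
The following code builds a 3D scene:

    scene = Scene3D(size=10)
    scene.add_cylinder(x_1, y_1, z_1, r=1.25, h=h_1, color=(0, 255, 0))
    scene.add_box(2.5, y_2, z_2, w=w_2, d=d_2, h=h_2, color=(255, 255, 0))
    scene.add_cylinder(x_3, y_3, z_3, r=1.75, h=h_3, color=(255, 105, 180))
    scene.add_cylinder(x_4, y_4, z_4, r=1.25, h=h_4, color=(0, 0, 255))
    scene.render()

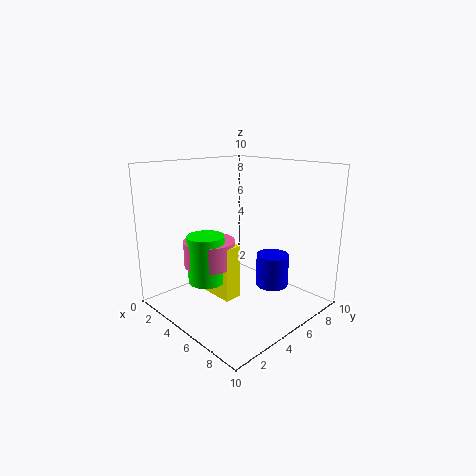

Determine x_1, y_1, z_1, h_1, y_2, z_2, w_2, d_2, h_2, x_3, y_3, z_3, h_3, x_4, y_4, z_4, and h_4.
x_1 = 4.25, y_1 = 2.75, z_1 = 2.25, h_1 = 3.25, y_2 = 3.25, z_2 = 1, w_2 = 3.25, d_2 = 1.25, h_2 = 3.75, x_3 = 4, y_3 = 3.25, z_3 = 3.25, h_3 = 1.75, x_4 = 5.5, y_4 = 8.25, z_4 = 0.5, h_4 = 2.5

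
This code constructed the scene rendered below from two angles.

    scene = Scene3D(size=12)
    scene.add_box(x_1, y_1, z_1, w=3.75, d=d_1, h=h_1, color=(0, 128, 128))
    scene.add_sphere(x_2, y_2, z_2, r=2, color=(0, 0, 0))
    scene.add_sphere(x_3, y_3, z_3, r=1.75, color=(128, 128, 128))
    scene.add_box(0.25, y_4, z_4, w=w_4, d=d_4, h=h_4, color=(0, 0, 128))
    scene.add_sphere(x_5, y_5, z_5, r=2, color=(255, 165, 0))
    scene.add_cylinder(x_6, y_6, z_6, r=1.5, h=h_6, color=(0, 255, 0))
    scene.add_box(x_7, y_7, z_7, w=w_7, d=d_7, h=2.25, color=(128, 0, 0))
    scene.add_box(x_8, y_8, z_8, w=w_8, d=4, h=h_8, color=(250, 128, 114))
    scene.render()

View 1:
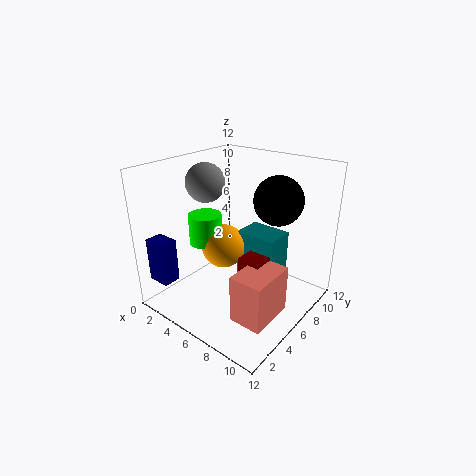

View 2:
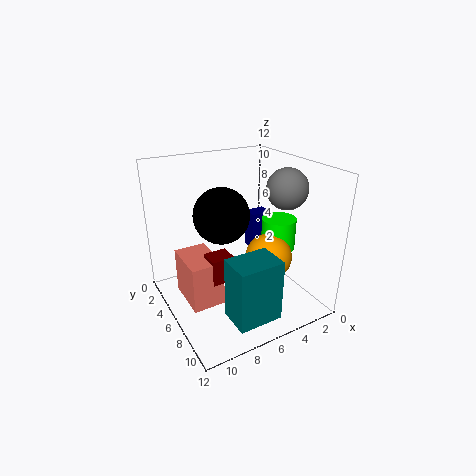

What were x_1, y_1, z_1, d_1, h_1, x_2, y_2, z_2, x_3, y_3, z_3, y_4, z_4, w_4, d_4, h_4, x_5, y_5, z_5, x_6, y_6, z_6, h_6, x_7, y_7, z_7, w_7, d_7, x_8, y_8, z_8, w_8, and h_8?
x_1 = 4.5
y_1 = 7.75
z_1 = 0.25
d_1 = 2.75
h_1 = 5.25
x_2 = 8.5
y_2 = 8
z_2 = 9.25
x_3 = 1.75
y_3 = 6.75
z_3 = 9.75
y_4 = 1
z_4 = 2.25
w_4 = 2
d_4 = 1.5
h_4 = 3.75
x_5 = 3.5
y_5 = 7
z_5 = 4
x_6 = 2
y_6 = 6.25
z_6 = 4.25
h_6 = 2.75
x_7 = 6.75
y_7 = 5
z_7 = 2.5
w_7 = 2
d_7 = 1.75
x_8 = 7.75
y_8 = 2.75
z_8 = 0.5
w_8 = 2.75
h_8 = 4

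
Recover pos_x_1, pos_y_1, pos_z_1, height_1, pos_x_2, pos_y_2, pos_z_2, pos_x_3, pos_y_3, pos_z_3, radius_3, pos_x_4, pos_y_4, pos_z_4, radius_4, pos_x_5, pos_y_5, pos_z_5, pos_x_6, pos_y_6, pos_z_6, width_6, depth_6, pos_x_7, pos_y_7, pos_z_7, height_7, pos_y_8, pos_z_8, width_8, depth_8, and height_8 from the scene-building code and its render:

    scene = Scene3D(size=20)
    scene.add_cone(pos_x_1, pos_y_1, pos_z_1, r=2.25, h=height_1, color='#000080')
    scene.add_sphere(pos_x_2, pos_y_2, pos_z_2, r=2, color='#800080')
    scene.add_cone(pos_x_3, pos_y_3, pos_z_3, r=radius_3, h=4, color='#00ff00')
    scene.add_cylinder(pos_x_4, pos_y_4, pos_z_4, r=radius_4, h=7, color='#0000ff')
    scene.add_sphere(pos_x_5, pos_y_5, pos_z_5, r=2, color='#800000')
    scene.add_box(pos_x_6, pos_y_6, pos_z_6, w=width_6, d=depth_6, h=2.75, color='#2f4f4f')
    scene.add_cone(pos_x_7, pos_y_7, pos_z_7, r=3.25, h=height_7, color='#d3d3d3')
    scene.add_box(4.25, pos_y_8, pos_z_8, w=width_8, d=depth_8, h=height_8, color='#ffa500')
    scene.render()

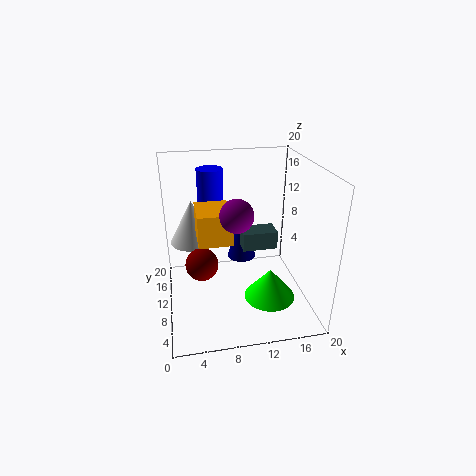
pos_x_1 = 11.75; pos_y_1 = 15.75; pos_z_1 = 3.75; height_1 = 7.5; pos_x_2 = 8.75; pos_y_2 = 4.5; pos_z_2 = 15.75; pos_x_3 = 13; pos_y_3 = 4; pos_z_3 = 4.25; radius_3 = 3.25; pos_x_4 = 7.25; pos_y_4 = 18; pos_z_4 = 10.75; radius_4 = 2; pos_x_5 = 4.5; pos_y_5 = 5; pos_z_5 = 9.5; pos_x_6 = 11.25; pos_y_6 = 12; pos_z_6 = 6.5; width_6 = 5.25; depth_6 = 3.25; pos_x_7 = 4; pos_y_7 = 13.75; pos_z_7 = 8.25; height_7 = 6.25; pos_y_8 = 5.25; pos_z_8 = 11.5; width_8 = 4.25; depth_8 = 5.25; height_8 = 4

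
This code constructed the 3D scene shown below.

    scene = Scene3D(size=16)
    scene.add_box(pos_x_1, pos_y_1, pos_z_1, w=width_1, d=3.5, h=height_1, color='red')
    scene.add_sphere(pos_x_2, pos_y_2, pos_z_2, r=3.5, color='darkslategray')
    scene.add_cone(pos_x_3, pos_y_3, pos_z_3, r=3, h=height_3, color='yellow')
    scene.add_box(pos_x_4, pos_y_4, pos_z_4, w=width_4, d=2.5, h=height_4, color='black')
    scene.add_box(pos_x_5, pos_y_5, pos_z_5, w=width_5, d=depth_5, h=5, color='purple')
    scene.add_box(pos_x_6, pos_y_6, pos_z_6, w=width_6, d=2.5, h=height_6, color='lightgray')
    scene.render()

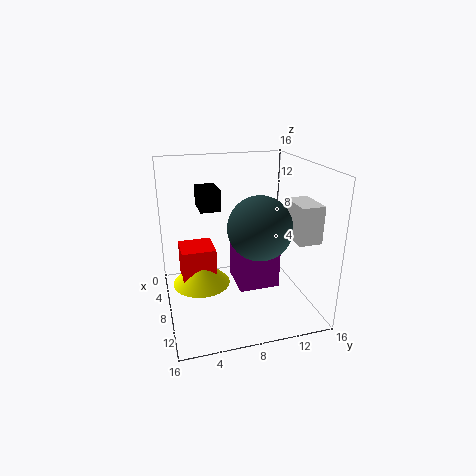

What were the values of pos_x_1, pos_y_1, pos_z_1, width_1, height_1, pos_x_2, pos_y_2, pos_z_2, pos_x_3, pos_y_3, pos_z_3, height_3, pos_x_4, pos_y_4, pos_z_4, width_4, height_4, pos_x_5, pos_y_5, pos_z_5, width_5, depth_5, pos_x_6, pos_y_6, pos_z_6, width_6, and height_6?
pos_x_1 = 7
pos_y_1 = 1.5
pos_z_1 = 4.5
width_1 = 3.5
height_1 = 3.5
pos_x_2 = 9.5
pos_y_2 = 10
pos_z_2 = 9.5
pos_x_3 = 9.5
pos_y_3 = 3.5
pos_z_3 = 4
height_3 = 3
pos_x_4 = 0.5
pos_y_4 = 4.5
pos_z_4 = 10
width_4 = 4
height_4 = 2.5
pos_x_5 = 2.5
pos_y_5 = 8.5
pos_z_5 = 0.5
width_5 = 5
depth_5 = 5
pos_x_6 = 9
pos_y_6 = 13
pos_z_6 = 8.5
width_6 = 4
height_6 = 4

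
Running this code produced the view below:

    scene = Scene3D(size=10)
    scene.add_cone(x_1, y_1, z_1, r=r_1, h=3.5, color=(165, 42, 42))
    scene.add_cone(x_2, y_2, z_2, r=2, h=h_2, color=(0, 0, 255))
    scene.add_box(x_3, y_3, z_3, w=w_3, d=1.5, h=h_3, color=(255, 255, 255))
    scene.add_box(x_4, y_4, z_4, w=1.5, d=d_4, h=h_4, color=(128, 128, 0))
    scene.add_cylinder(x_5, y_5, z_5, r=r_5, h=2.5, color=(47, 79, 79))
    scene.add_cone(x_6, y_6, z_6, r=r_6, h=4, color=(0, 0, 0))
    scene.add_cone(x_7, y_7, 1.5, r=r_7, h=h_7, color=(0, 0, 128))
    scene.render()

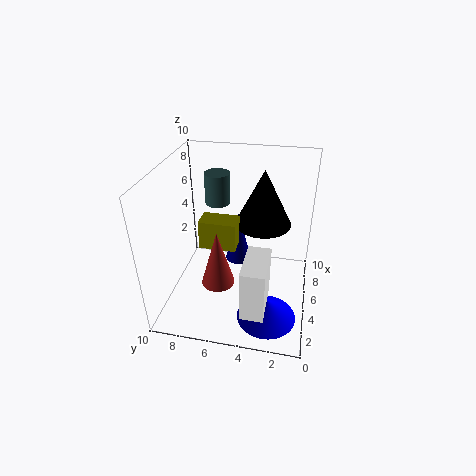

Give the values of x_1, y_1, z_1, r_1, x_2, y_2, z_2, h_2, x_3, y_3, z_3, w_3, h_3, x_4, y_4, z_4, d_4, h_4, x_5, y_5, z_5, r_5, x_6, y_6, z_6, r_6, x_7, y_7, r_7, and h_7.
x_1 = 1.5; y_1 = 5.5; z_1 = 4; r_1 = 1; x_2 = 2.5; y_2 = 2.5; z_2 = 0.5; h_2 = 1.5; x_3 = 0.5; y_3 = 2.5; z_3 = 2; w_3 = 3; h_3 = 3.5; x_4 = 4; y_4 = 5; z_4 = 4.5; d_4 = 2.5; h_4 = 2; x_5 = 9; y_5 = 7.5; z_5 = 5.5; r_5 = 1; x_6 = 6.5; y_6 = 3.5; z_6 = 5.5; r_6 = 2; x_7 = 7.5; y_7 = 5.5; r_7 = 1; h_7 = 4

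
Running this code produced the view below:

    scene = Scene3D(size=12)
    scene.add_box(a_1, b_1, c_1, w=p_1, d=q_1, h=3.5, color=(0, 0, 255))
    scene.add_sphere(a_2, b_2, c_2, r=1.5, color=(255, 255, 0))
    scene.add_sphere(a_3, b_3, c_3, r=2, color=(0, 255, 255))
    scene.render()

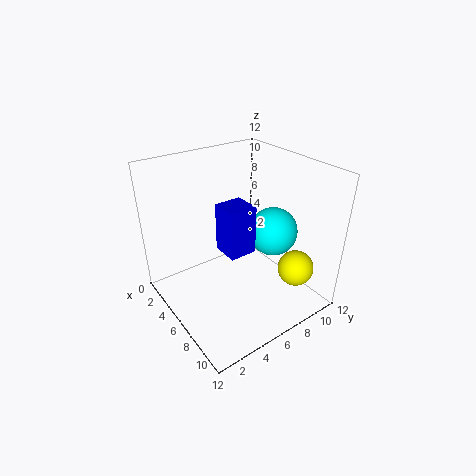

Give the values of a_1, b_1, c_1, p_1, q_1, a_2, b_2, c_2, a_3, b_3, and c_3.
a_1 = 7.5
b_1 = 3
c_1 = 7
p_1 = 2
q_1 = 2
a_2 = 9.5
b_2 = 9.5
c_2 = 3.5
a_3 = 7.5
b_3 = 8.5
c_3 = 6.5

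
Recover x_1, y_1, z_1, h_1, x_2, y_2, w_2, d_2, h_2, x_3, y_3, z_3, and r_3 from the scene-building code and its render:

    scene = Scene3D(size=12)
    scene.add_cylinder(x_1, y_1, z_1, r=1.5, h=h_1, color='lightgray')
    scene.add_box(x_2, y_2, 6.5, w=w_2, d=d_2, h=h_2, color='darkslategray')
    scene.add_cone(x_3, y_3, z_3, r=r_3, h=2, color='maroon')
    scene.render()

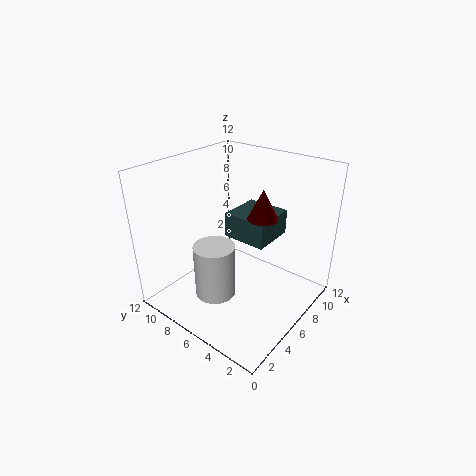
x_1 = 2, y_1 = 5, z_1 = 3.5, h_1 = 4, x_2 = 5, y_2 = 3, w_2 = 3.5, d_2 = 3.5, h_2 = 2, x_3 = 3.5, y_3 = 2, z_3 = 10, r_3 = 1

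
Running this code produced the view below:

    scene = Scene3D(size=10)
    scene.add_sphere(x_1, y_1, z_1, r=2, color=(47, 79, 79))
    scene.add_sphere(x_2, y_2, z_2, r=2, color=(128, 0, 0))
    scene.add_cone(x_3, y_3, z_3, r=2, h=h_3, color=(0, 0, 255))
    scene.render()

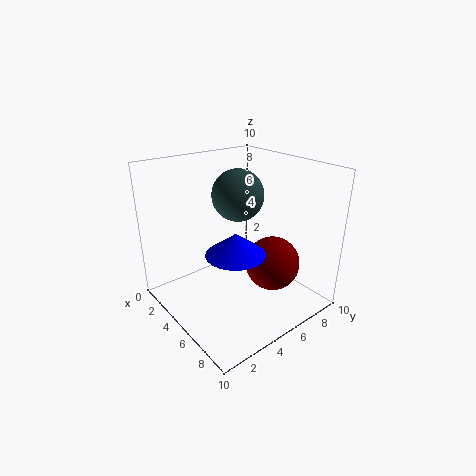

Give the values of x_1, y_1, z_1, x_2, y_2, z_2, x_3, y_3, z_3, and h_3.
x_1 = 2.5, y_1 = 7, z_1 = 7, x_2 = 6, y_2 = 7.5, z_2 = 2.5, x_3 = 6, y_3 = 4, z_3 = 4.5, h_3 = 1.5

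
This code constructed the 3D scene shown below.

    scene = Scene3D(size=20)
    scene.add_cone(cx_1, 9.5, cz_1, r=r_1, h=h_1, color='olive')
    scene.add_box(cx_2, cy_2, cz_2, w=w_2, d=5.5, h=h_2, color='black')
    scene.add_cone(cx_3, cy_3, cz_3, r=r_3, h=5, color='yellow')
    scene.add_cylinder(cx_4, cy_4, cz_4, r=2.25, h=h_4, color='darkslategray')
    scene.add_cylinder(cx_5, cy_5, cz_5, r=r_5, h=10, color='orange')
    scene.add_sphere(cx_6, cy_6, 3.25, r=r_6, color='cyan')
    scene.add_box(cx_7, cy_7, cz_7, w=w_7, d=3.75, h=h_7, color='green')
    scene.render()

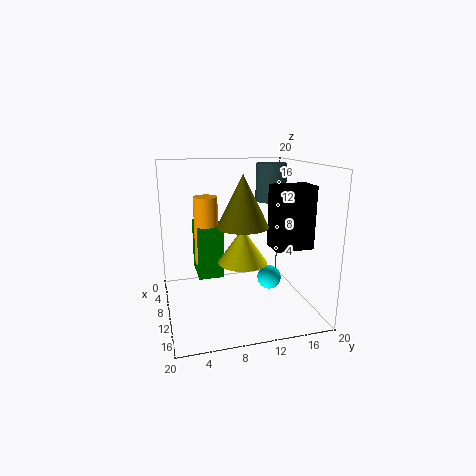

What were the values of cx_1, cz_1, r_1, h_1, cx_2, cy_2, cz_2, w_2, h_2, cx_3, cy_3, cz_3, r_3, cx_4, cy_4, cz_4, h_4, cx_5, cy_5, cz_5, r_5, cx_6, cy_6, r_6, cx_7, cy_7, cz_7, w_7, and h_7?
cx_1 = 14; cz_1 = 12.75; r_1 = 3.25; h_1 = 6.5; cx_2 = 9.5; cy_2 = 14.5; cz_2 = 8.5; w_2 = 3.75; h_2 = 8.75; cx_3 = 9.75; cy_3 = 10.75; cz_3 = 6.25; r_3 = 3.5; cx_4 = 6.5; cy_4 = 16; cz_4 = 14.25; h_4 = 5.5; cx_5 = 6; cy_5 = 6.25; cz_5 = 5.25; r_5 = 1.75; cx_6 = 9.5; cy_6 = 15; r_6 = 1.75; cx_7 = 1.75; cy_7 = 4.75; cz_7 = 3.25; w_7 = 6; h_7 = 7.75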